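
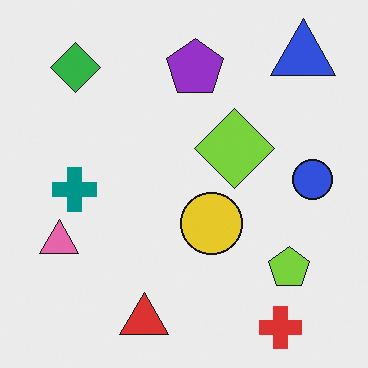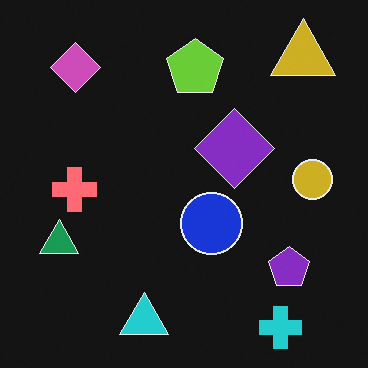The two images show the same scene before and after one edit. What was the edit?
This is the original image color-inverted (negative).

The light background has become dark and every shape's color is its complement — a photographic negative.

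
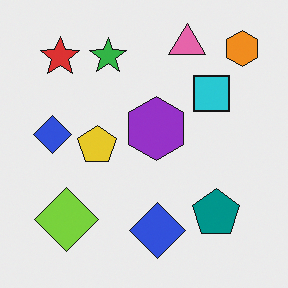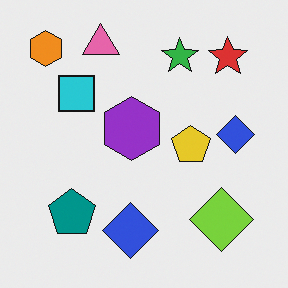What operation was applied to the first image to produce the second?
The transformation is: flipped horizontally (left ↔ right).

The orange hexagon is in the top-right of the first image and the top-left of the second — shapes on opposite sides of the vertical midline have swapped in a mirror flip.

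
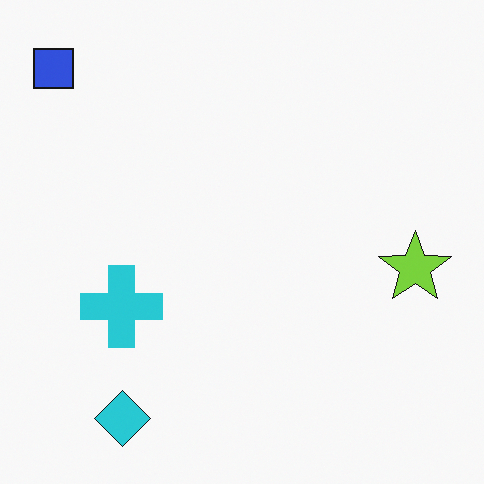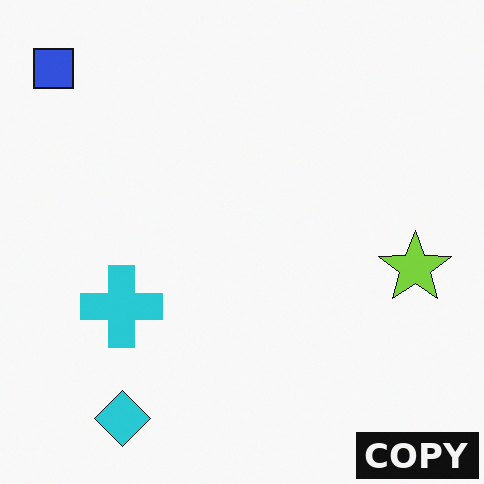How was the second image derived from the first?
Watermarked with the text "COPY" in the lower-right corner.

A dark label reading "COPY" appears in the lower-right corner.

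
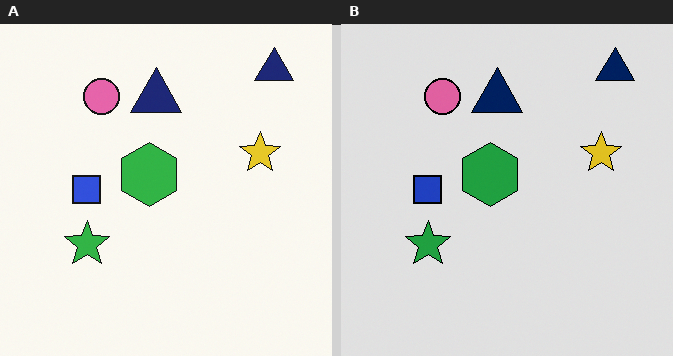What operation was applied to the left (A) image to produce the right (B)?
The transformation is: moderately posterized.

Each flat color has snapped to a coarser quantized level — most visibly, the near-white background has dropped to a flat grey.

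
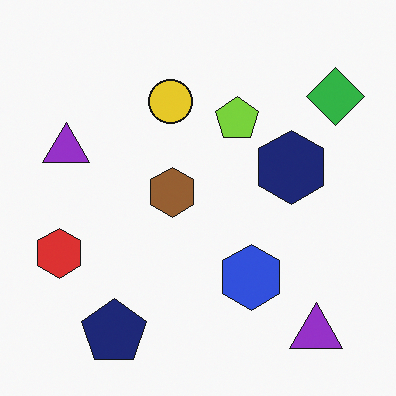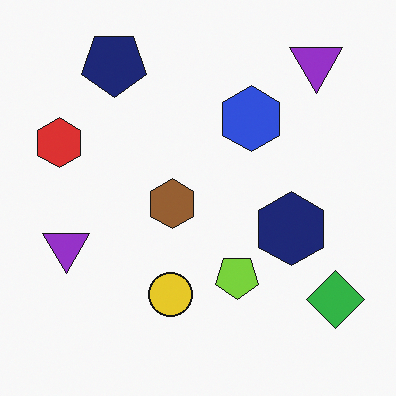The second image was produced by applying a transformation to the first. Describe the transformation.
It was flipped vertically (top ↔ bottom).

The navy pentagon is in the bottom-left of the first image and the top-left of the second — shapes on opposite sides of the horizontal midline have swapped in a mirror flip.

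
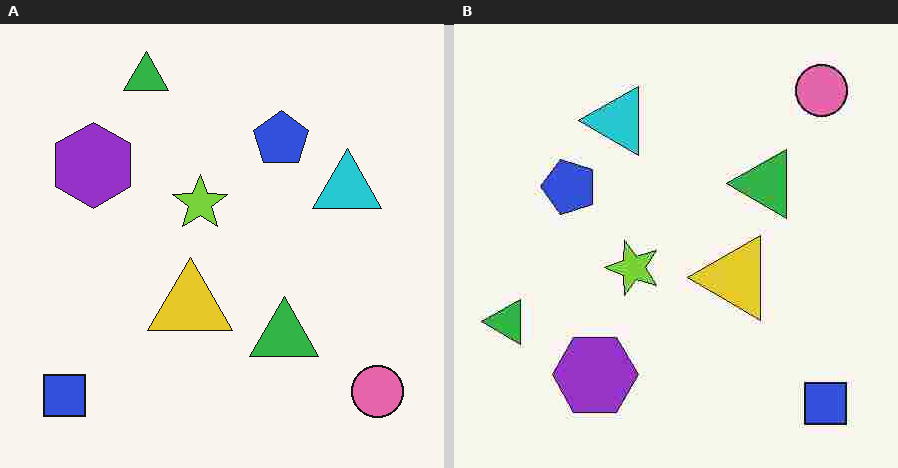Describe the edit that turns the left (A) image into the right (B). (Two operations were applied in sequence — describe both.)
This is the original image heavily JPEG-compressed with obvious blocking artifacts, then rotated 90° counter-clockwise.

Blocky 8×8 compression artifacts appear around shape edges and the flat background shows ringing — characteristic JPEG degradation. The blue square sits in the bottom-left of the left (A) image and the bottom-right of the right (B) — consistent with a whole-image 90° counter-clockwise rotation.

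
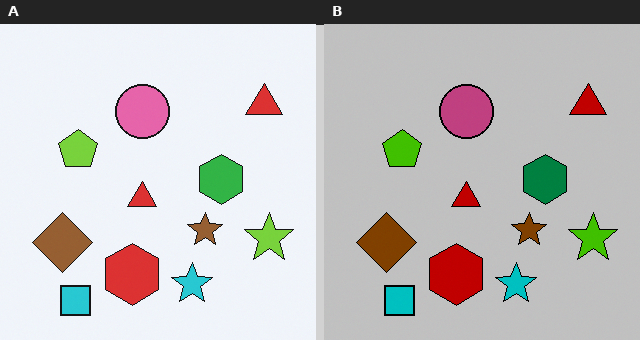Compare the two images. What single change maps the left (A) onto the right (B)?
Aggressively posterized.

Each flat color has snapped to a coarser quantized level — most visibly, the near-white background has dropped to a flat grey.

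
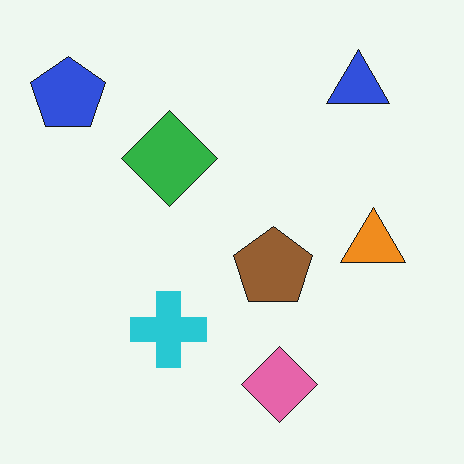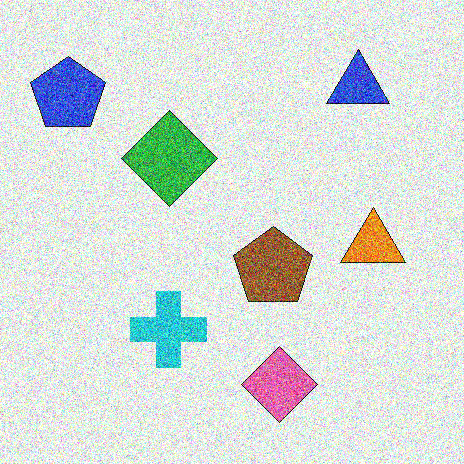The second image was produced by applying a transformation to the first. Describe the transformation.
It was degraded with strong gaussian noise.

Random speckle covers the whole image, including the flat background.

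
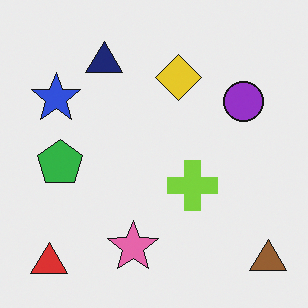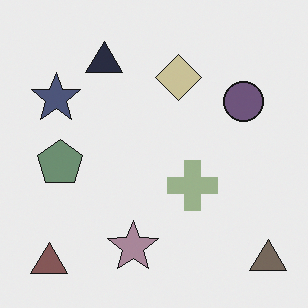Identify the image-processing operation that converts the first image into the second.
The second image is the first heavily desaturated.

All colors are more muted and greyish — a global saturation change.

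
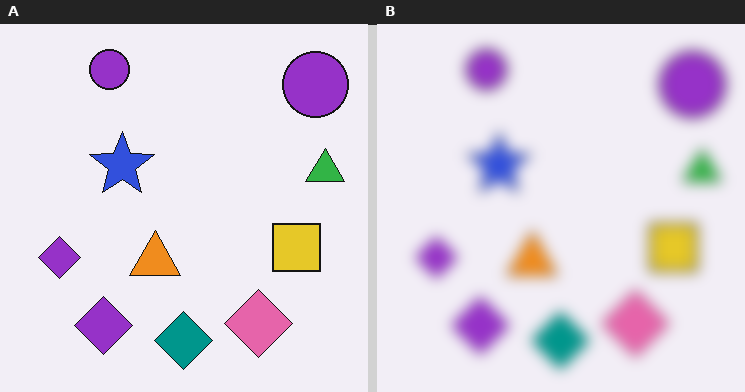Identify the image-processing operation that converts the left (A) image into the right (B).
The transformation is: heavily blurred.

Shape edges and outlines are uniformly softened across the whole image.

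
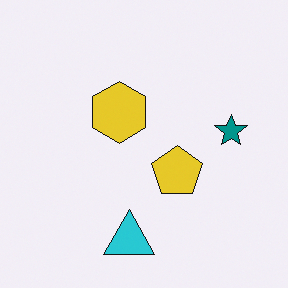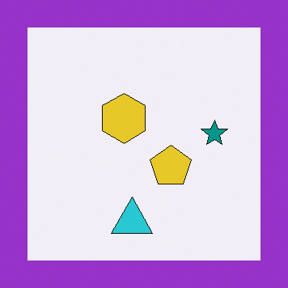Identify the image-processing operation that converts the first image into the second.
The image was framed with a purple border.

A solid purple frame runs around the edge of the second image, with the content slightly shrunk inside it.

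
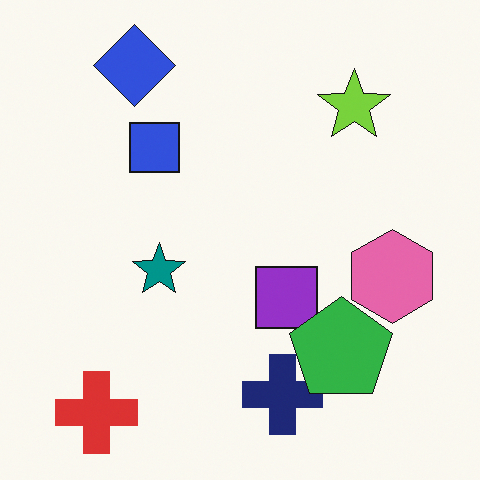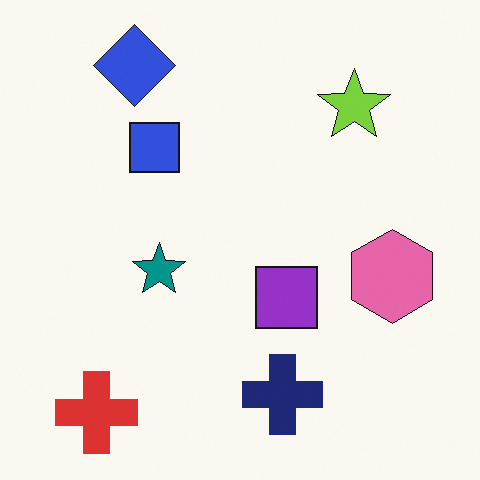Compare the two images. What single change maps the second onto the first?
This is the original image overlaid with an additional green pentagon.

A green pentagon appears in the first image that is absent from the second.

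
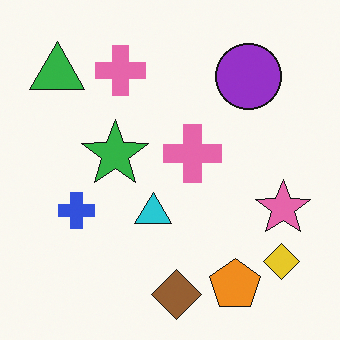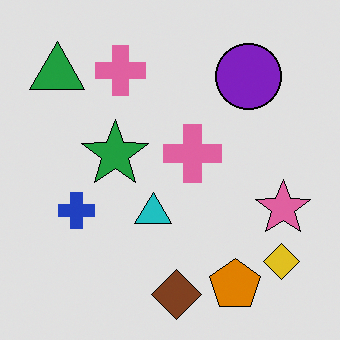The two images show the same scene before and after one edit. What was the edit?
It was posterized to a reduced palette.

Each flat color has snapped to a coarser quantized level — most visibly, the near-white background has dropped to a flat grey.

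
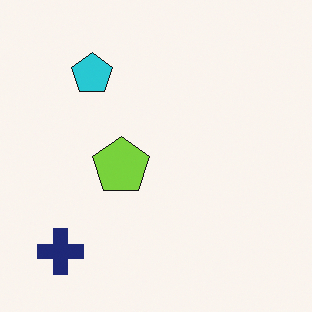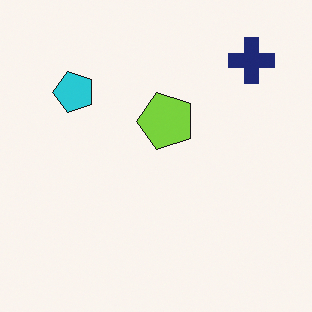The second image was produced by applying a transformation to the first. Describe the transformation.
The image was transposed (reflected across the top-left ↔ bottom-right diagonal).

Shapes have swapped their row and column positions — what was in the top-right is now in the bottom-left — a diagonal reflection.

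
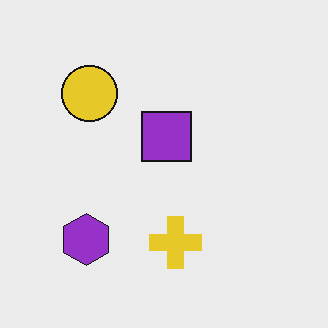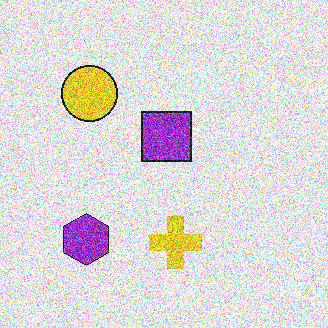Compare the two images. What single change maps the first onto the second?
It was degraded with strong gaussian noise.

Random speckle covers the whole image, including the flat background.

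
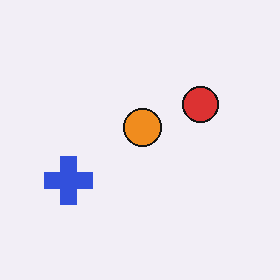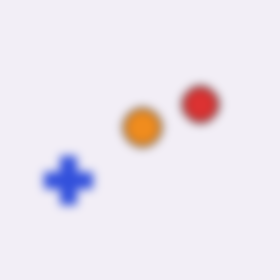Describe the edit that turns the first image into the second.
The transformation is: noticeably gaussian-blurred.

Shape edges and outlines are uniformly softened across the whole image.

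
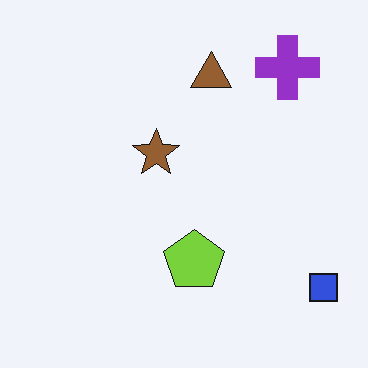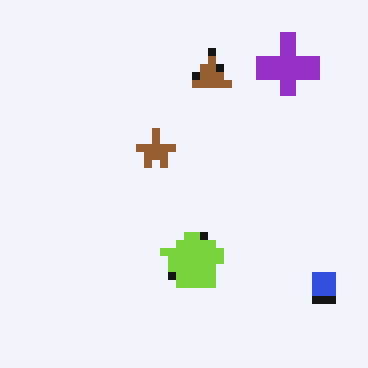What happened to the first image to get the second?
Moderately pixelated.

Shapes are reduced to large square blocks; fine edges and outlines are lost — a downscale-then-upscale (mosaic) effect.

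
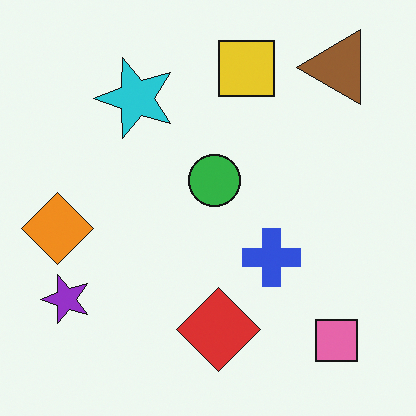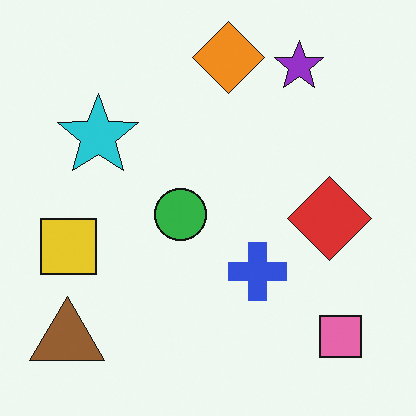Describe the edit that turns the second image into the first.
The transformation is: transposed (reflected across the top-left ↔ bottom-right diagonal).

Shapes have swapped their row and column positions — what was in the top-right is now in the bottom-left — a diagonal reflection.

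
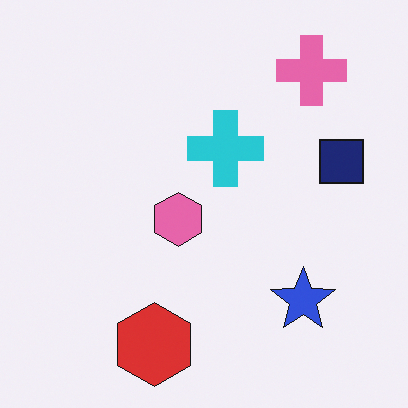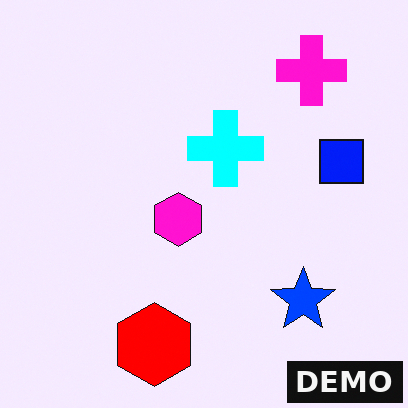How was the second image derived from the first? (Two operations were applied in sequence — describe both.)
The second image is the first heavily oversaturated, then watermarked with the text "DEMO" in the lower-right corner.

All colors are more vivid — a global saturation change. A dark label reading "DEMO" appears in the lower-right corner.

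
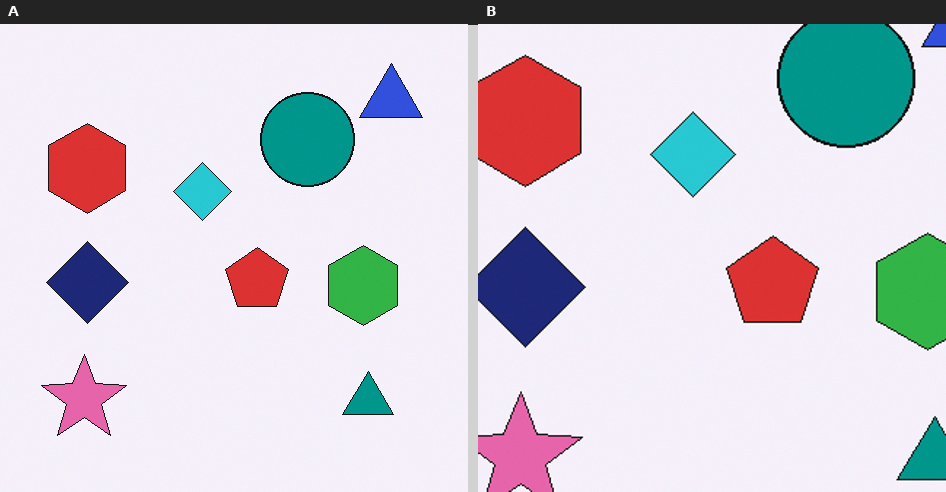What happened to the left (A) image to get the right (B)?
This is the original image cropped to a modestly smaller region and rescaled.

The visible shapes are larger and the field of view is narrower; shapes near the original edges may be partly or wholly outside the frame — a crop-and-rescale.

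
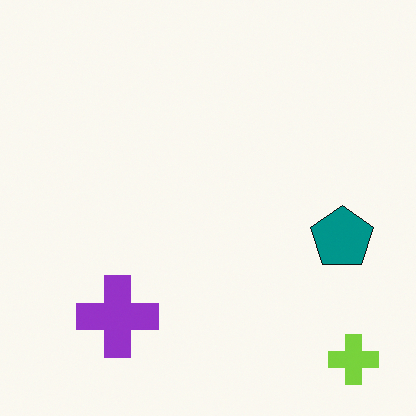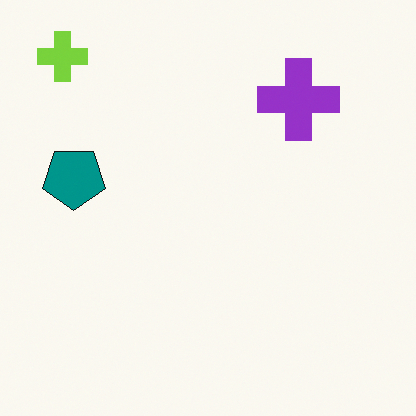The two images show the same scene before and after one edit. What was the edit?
It was rotated 180°.

The lime cross sits in the bottom-right of the first image and the top-left of the second — consistent with a whole-image 180° rotation.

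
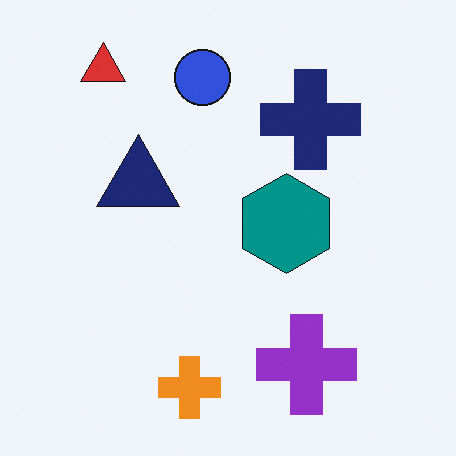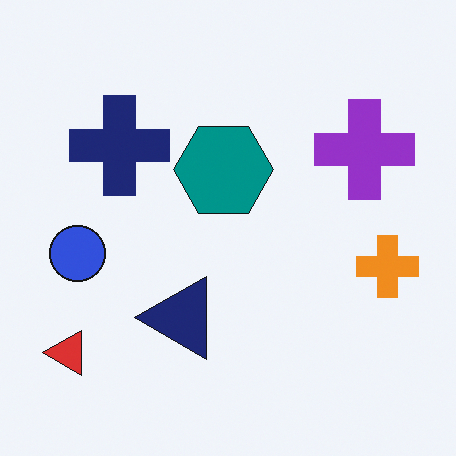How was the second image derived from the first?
Rotated 90° counter-clockwise.

The red triangle sits in the top-left of the first image and the bottom-left of the second — consistent with a whole-image 90° counter-clockwise rotation.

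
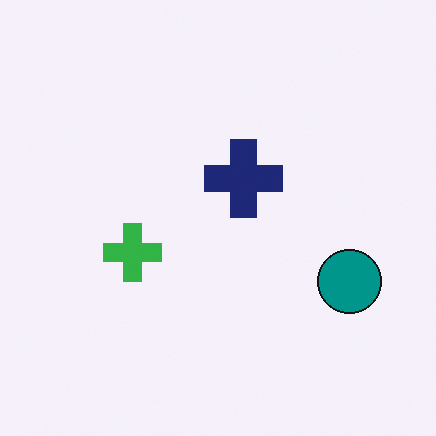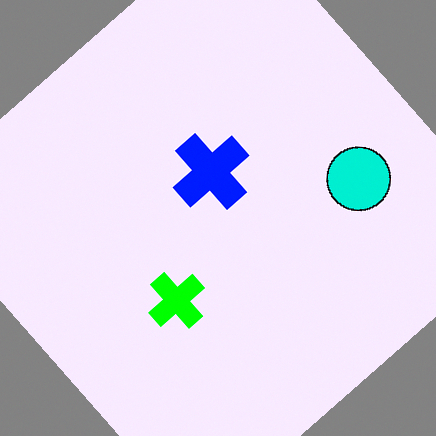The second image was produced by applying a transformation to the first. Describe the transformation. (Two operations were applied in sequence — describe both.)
The image was rotated counter-clockwise by a large amount — several tens of degrees, then heavily oversaturated.

Every shape is tilted by the same angle and the image corners show triangular fill wedges — a whole-image rotation by a non-right angle. All colors are more vivid — a global saturation change.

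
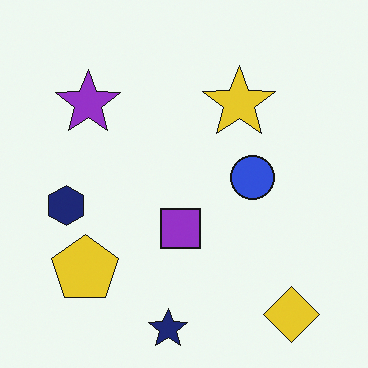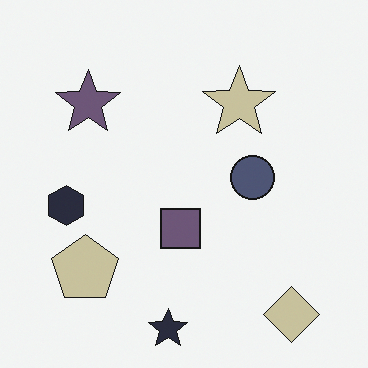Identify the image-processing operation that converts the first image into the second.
The image was made much more muted (saturation change).

All colors are more muted and greyish — a global saturation change.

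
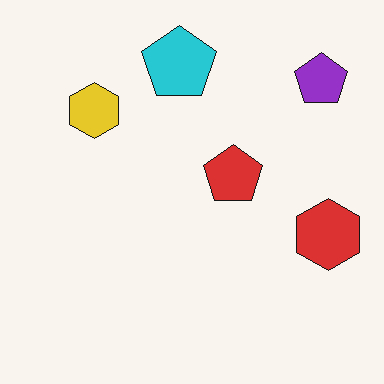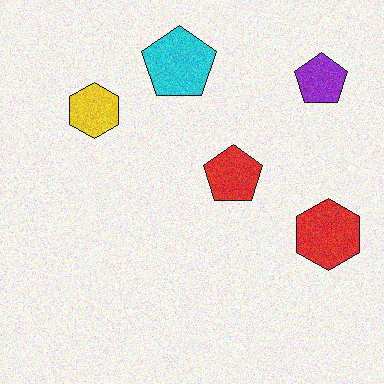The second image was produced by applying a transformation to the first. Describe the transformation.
Degraded with moderate additive noise.

Random speckle covers the whole image, including the flat background.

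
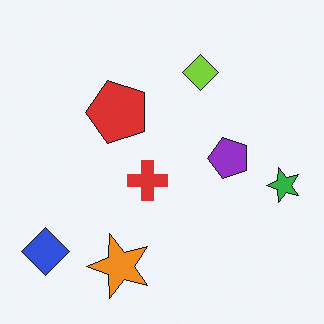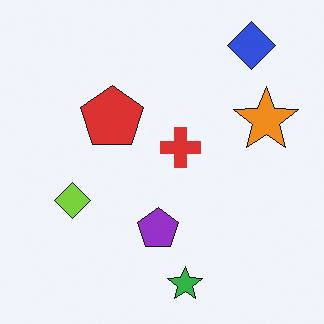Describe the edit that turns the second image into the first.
The image was transposed (reflected across the top-left ↔ bottom-right diagonal).

Shapes have swapped their row and column positions — what was in the top-right is now in the bottom-left — a diagonal reflection.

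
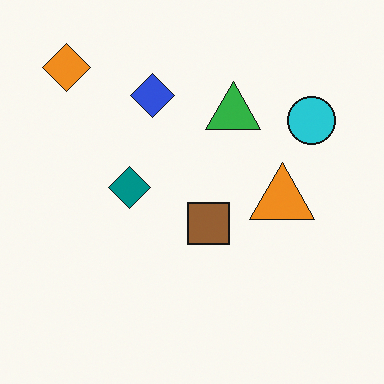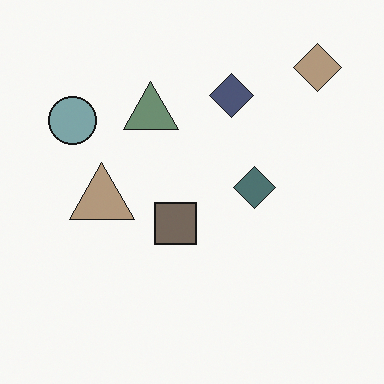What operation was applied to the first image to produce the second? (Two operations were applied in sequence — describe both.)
The second image is the first heavily desaturated, then flipped horizontally (left ↔ right).

All colors are more muted and greyish — a global saturation change. The orange diamond is in the top-left of the first image and the top-right of the second — shapes on opposite sides of the vertical midline have swapped in a mirror flip.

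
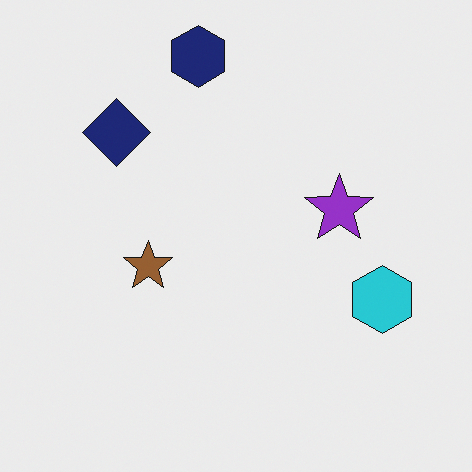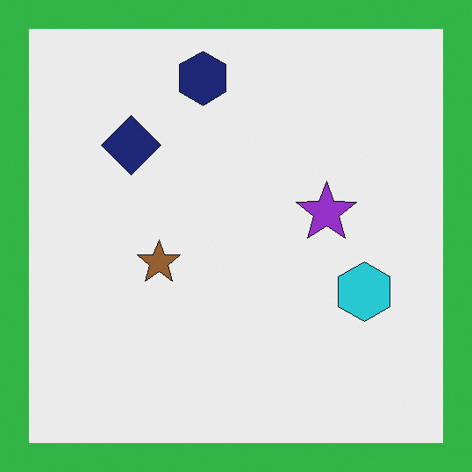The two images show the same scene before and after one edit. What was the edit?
The second image is the first framed with a green border.

A solid green frame runs around the edge of the second image, with the content slightly shrunk inside it.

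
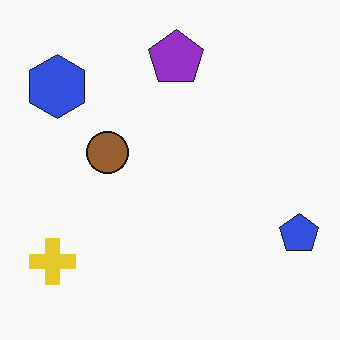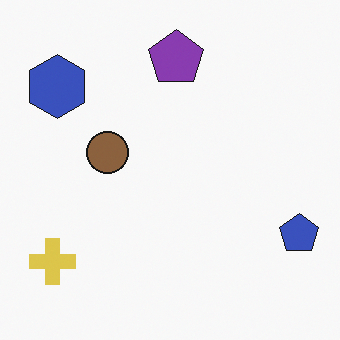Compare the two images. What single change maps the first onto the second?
The transformation is: slightly desaturated.

All colors are more muted and greyish — a global saturation change.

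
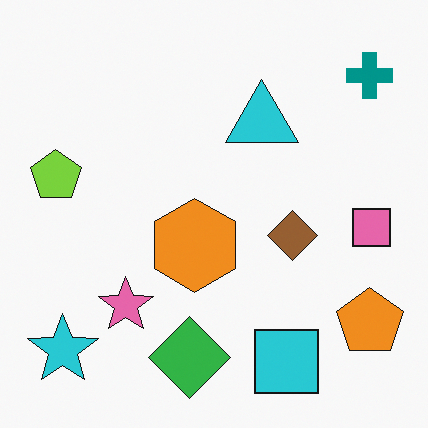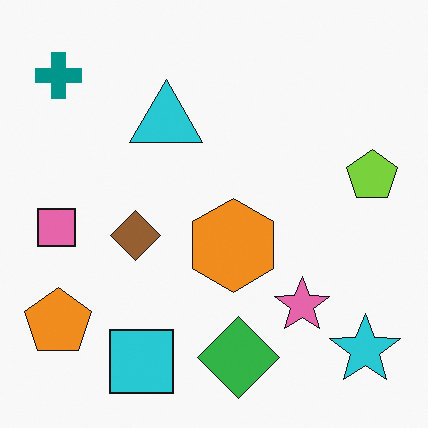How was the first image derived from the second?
The image was flipped horizontally (left ↔ right).

The pink square is in the left of the second image and the right of the first — shapes on opposite sides of the vertical midline have swapped in a mirror flip.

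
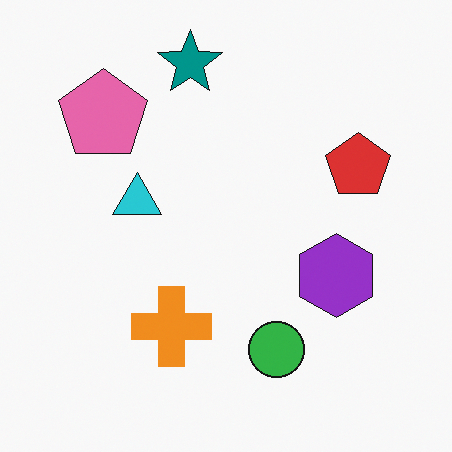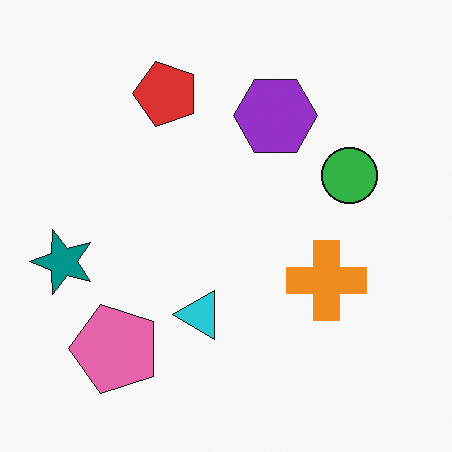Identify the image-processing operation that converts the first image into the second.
The transformation is: rotated 90° counter-clockwise.

The teal star sits in the top of the first image and the left of the second — consistent with a whole-image 90° counter-clockwise rotation.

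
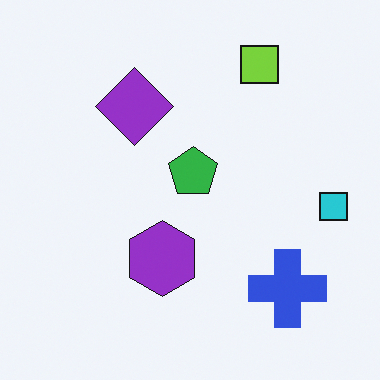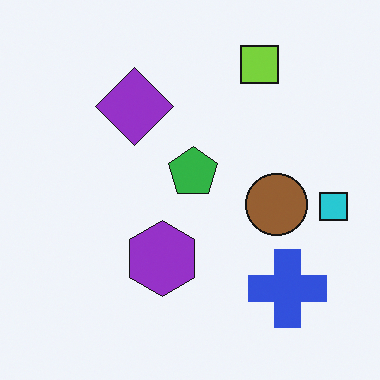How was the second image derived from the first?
This is the original image overlaid with an additional brown circle.

A brown circle appears in the second image that is absent from the first.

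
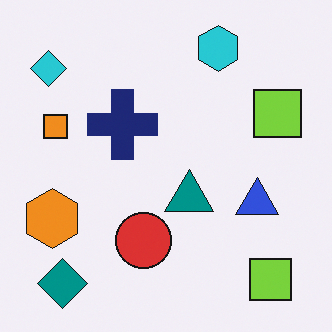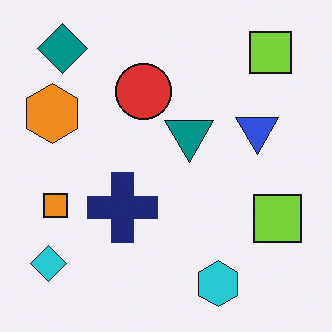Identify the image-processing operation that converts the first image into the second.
This is the original image flipped vertically (top ↔ bottom).

The cyan hexagon is in the top of the first image and the bottom of the second — shapes on opposite sides of the horizontal midline have swapped in a mirror flip.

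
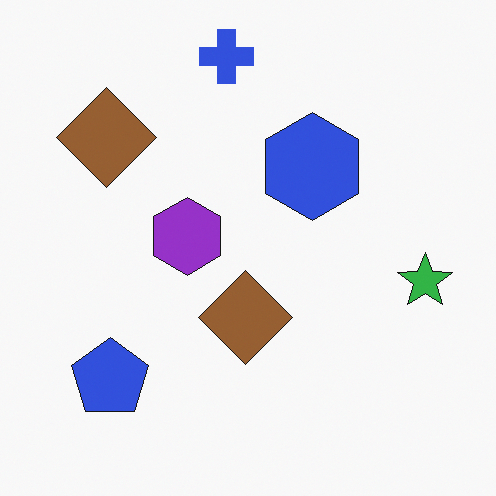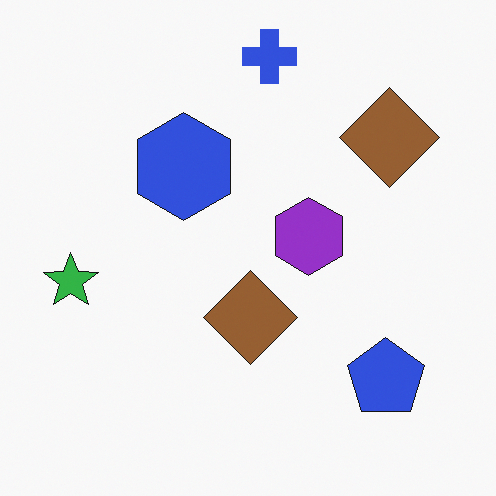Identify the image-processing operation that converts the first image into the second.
This is the original image flipped horizontally (left ↔ right).

The green star is in the right of the first image and the left of the second — shapes on opposite sides of the vertical midline have swapped in a mirror flip.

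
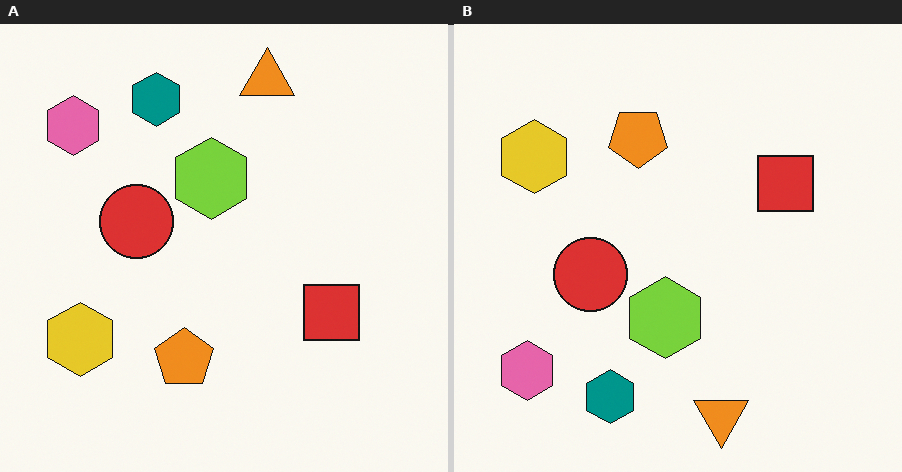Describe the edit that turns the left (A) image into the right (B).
It was flipped vertically (top ↔ bottom).

The orange triangle is in the top of the left (A) image and the bottom of the right (B) — shapes on opposite sides of the horizontal midline have swapped in a mirror flip.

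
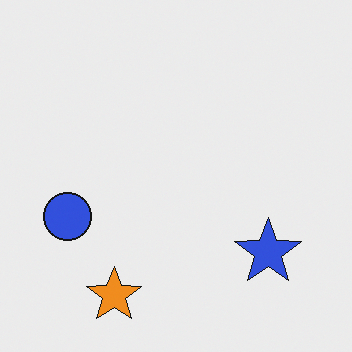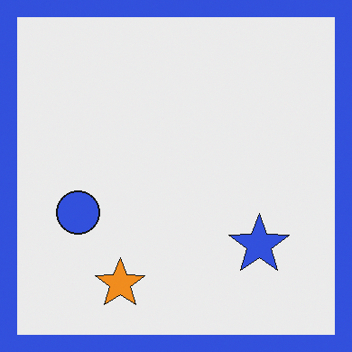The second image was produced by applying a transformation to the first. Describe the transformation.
This is the original image framed with a blue border.

A solid blue frame runs around the edge of the second image, with the content slightly shrunk inside it.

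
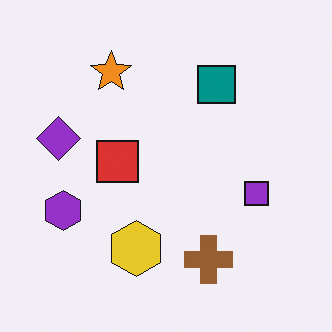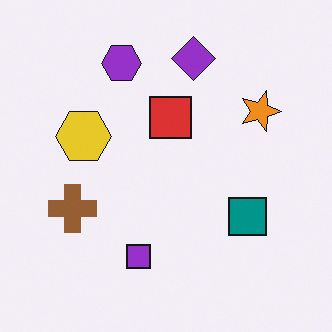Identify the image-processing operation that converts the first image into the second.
Rotated 90° clockwise.

The purple hexagon sits in the left of the first image and the top of the second — consistent with a whole-image 90° clockwise rotation.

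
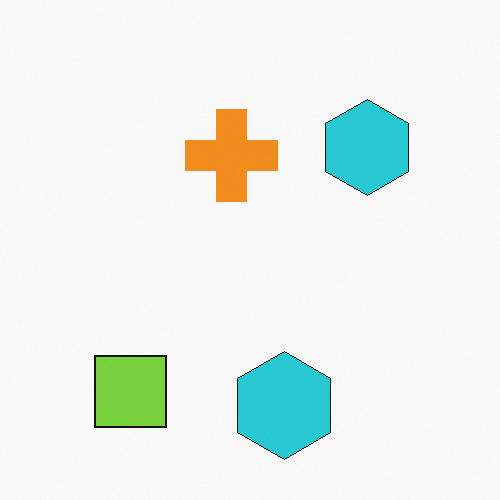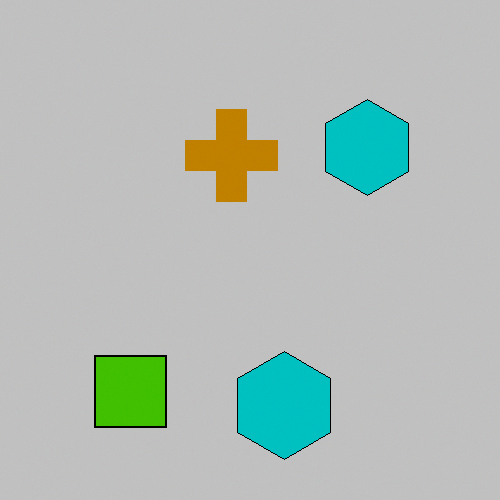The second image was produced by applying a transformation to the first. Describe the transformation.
The second image is the first aggressively posterized.

Each flat color has snapped to a coarser quantized level — most visibly, the near-white background has dropped to a flat grey.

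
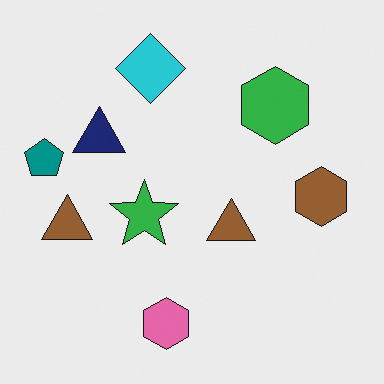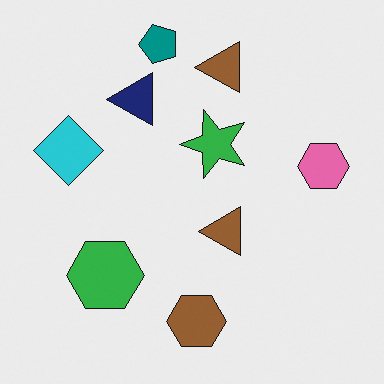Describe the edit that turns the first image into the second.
The image was transposed (reflected across the top-left ↔ bottom-right diagonal).

Shapes have swapped their row and column positions — what was in the top-right is now in the bottom-left — a diagonal reflection.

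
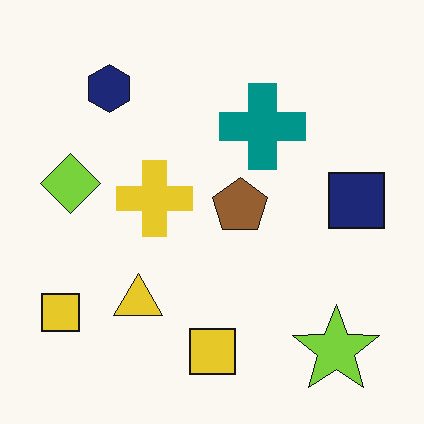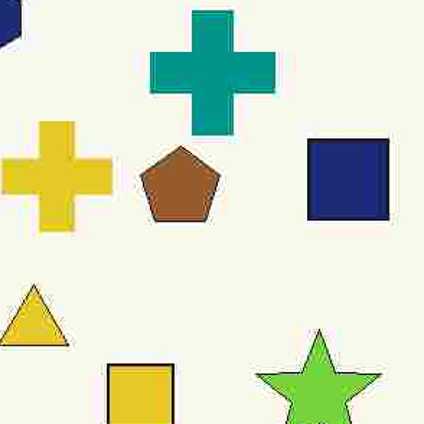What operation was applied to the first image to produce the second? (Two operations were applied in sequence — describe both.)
It was heavily JPEG-compressed with obvious blocking artifacts, then cropped to a modestly smaller region and rescaled.

Blocky 8×8 compression artifacts appear around shape edges and the flat background shows ringing — characteristic JPEG degradation. The visible shapes are larger and the field of view is narrower; shapes near the original edges may be partly or wholly outside the frame — a crop-and-rescale.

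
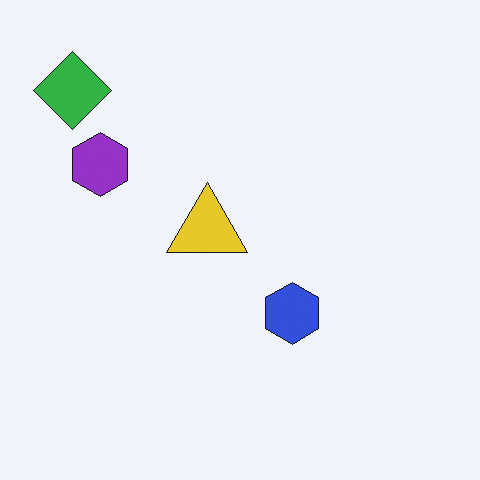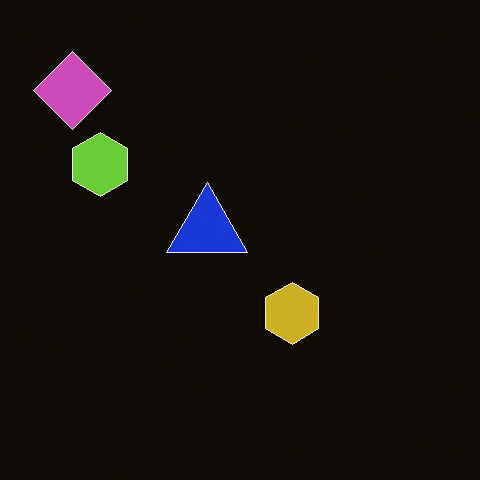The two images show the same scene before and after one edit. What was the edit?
Color-inverted (negative).

The light background has become dark and every shape's color is its complement — a photographic negative.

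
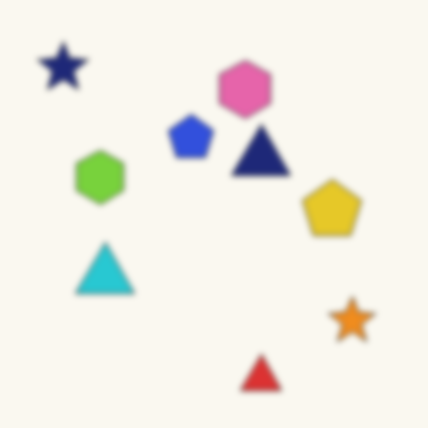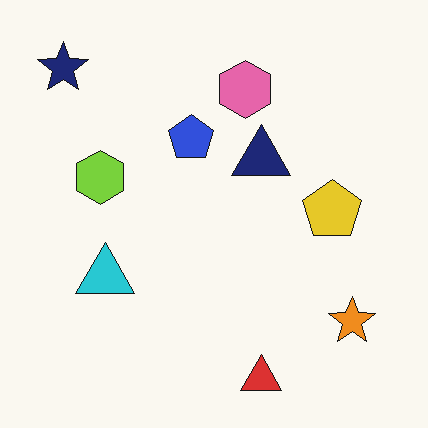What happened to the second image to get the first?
The transformation is: moderately blurred.

Shape edges and outlines are uniformly softened across the whole image.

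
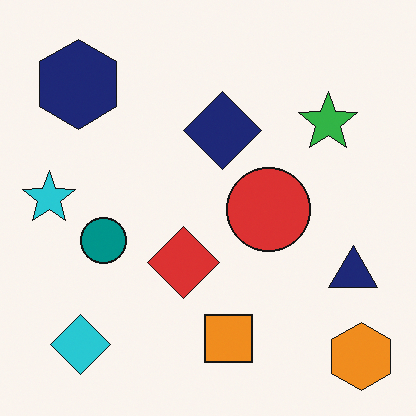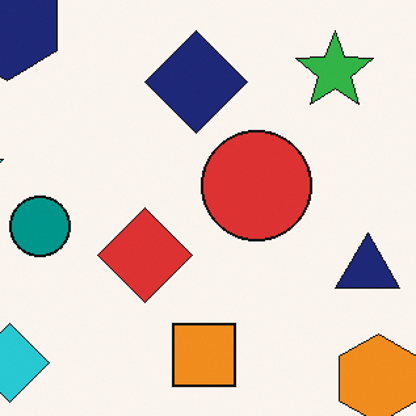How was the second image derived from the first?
The transformation is: cropped slightly and scaled back up.

The visible shapes are larger and the field of view is narrower; shapes near the original edges may be partly or wholly outside the frame — a crop-and-rescale.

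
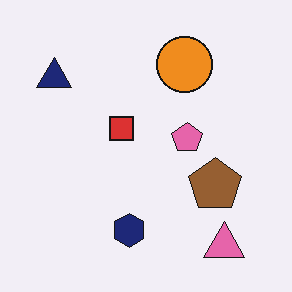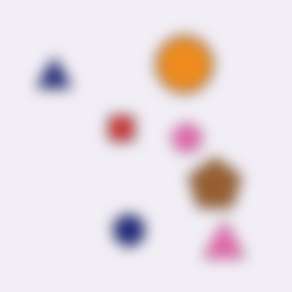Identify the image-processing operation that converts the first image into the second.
This is the original image heavily blurred.

Shape edges and outlines are uniformly softened across the whole image.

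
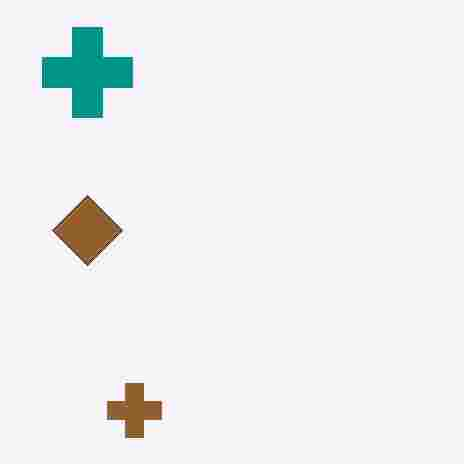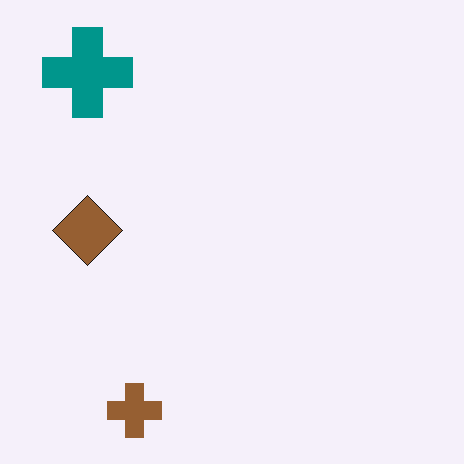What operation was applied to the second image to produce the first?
This is the original image degraded with heavy JPEG compression.

Blocky 8×8 compression artifacts appear around shape edges and the flat background shows ringing — characteristic JPEG degradation.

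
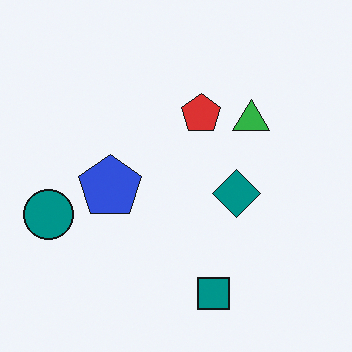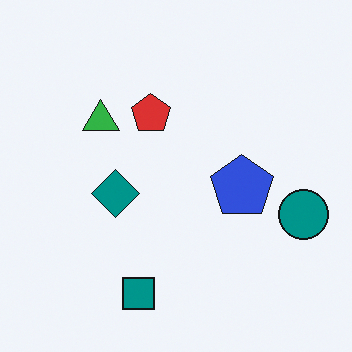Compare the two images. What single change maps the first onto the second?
This is the original image flipped horizontally (left ↔ right).

The teal circle is in the left of the first image and the right of the second — shapes on opposite sides of the vertical midline have swapped in a mirror flip.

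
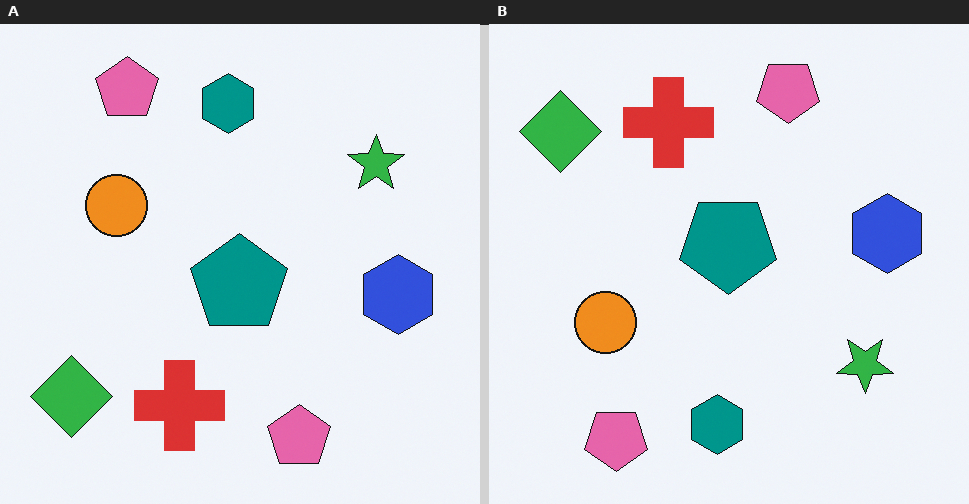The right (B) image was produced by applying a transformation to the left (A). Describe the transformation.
The right (B) image is the left (A) flipped vertically (top ↔ bottom).

The teal hexagon is in the top of the left (A) image and the bottom of the right (B) — shapes on opposite sides of the horizontal midline have swapped in a mirror flip.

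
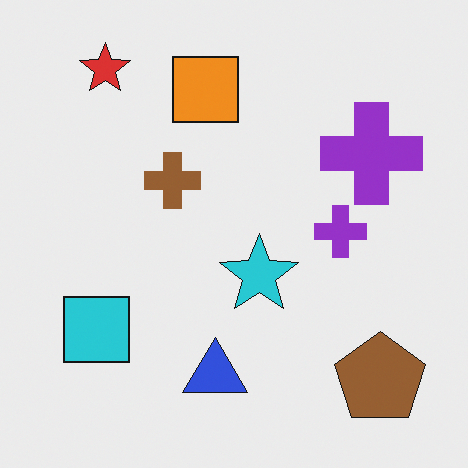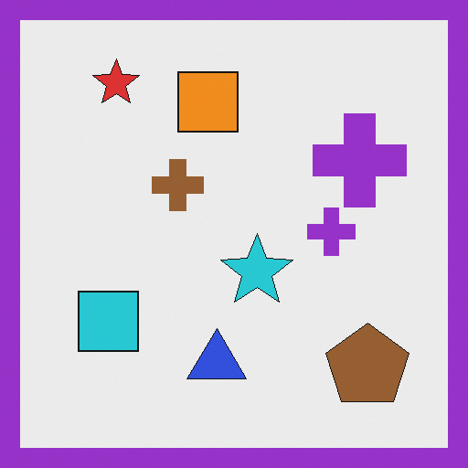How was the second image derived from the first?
This is the original image framed with a purple border.

A solid purple frame runs around the edge of the second image, with the content slightly shrunk inside it.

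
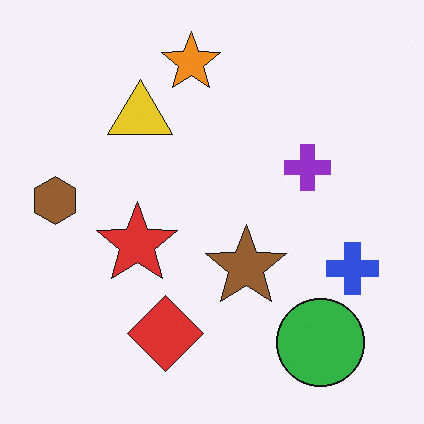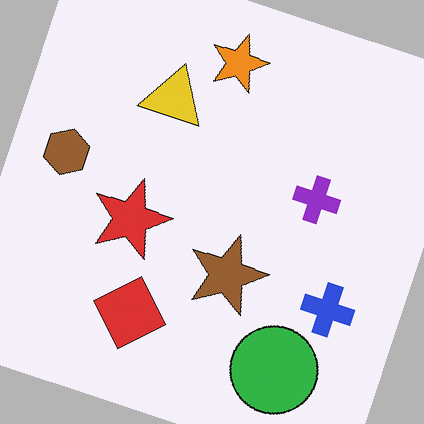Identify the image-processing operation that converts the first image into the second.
The second image is the first rotated clockwise by a moderate amount.

Every shape is tilted by the same angle and the image corners show triangular fill wedges — a whole-image rotation by a non-right angle.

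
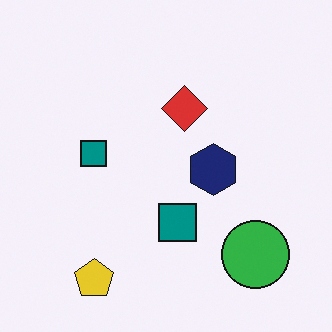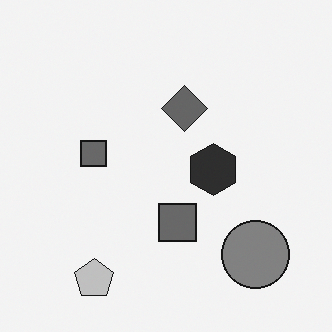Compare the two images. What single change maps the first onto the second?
It was converted to grayscale.

All color is removed — every shape is now a shade of grey.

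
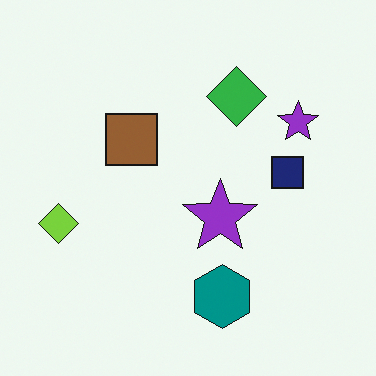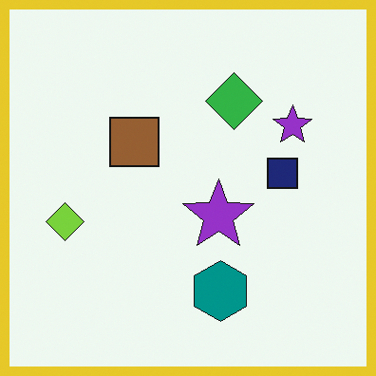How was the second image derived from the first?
The second image is the first framed with a yellow border.

A solid yellow frame runs around the edge of the second image, with the content slightly shrunk inside it.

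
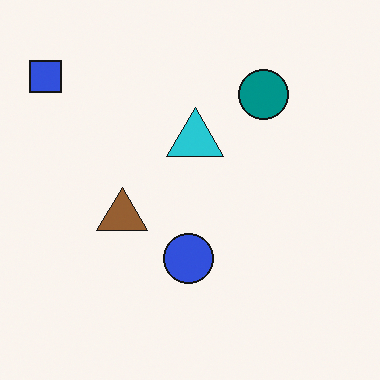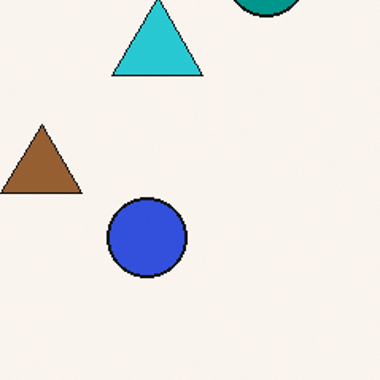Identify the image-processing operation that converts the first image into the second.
Cropped to a modestly smaller region and rescaled.

The visible shapes are larger and the field of view is narrower; shapes near the original edges may be partly or wholly outside the frame — a crop-and-rescale.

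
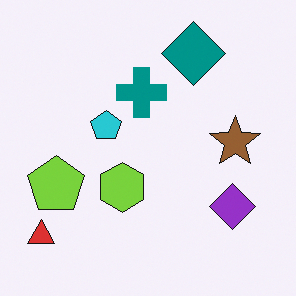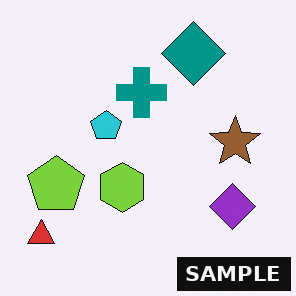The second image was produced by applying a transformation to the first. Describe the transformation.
Watermarked with the text "SAMPLE" in the lower-right corner.

A dark label reading "SAMPLE" appears in the lower-right corner.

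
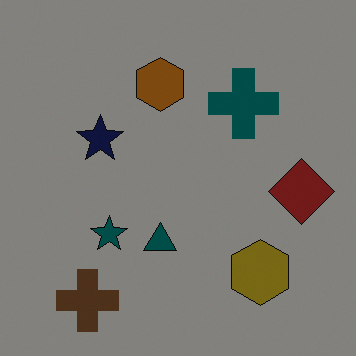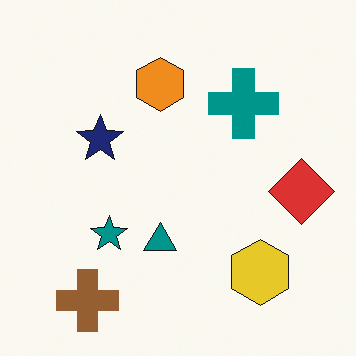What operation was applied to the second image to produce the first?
This is the original image noticeably darkened.

Every pixel — background and shapes alike — is uniformly darkened.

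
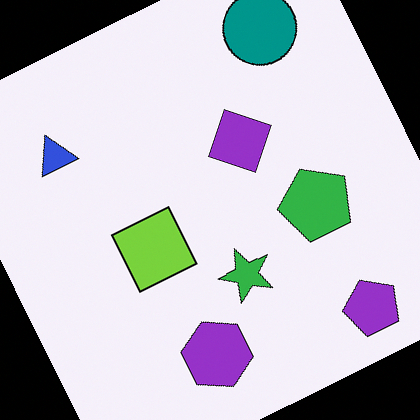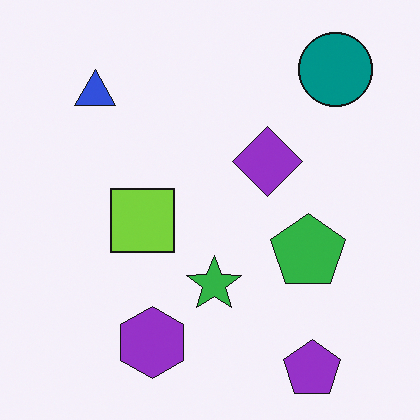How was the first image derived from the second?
The transformation is: rotated counter-clockwise by a clearly visible amount.

Every shape is tilted by the same angle and the image corners show triangular fill wedges — a whole-image rotation by a non-right angle.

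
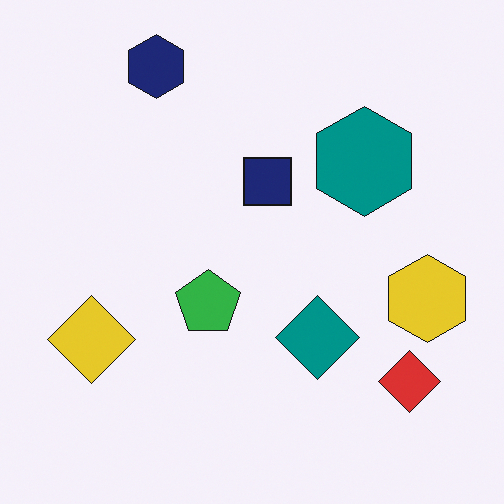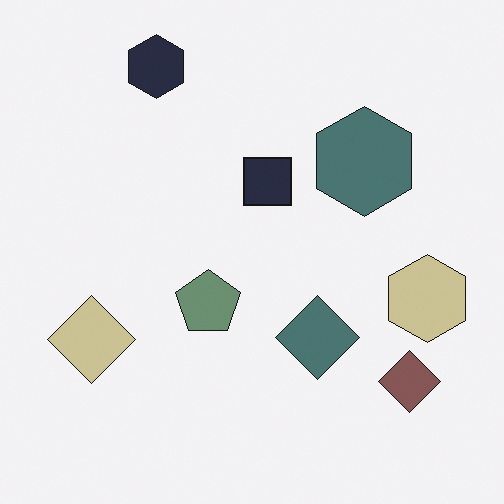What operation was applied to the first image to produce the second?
It was heavily desaturated.

All colors are more muted and greyish — a global saturation change.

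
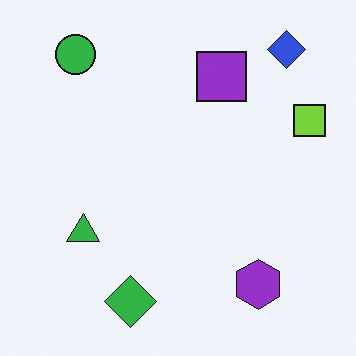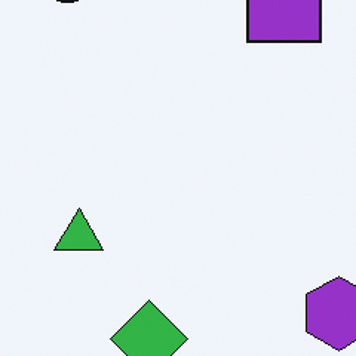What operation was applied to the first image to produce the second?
The transformation is: cropped to a modestly smaller region and rescaled.

The visible shapes are larger and the field of view is narrower; shapes near the original edges may be partly or wholly outside the frame — a crop-and-rescale.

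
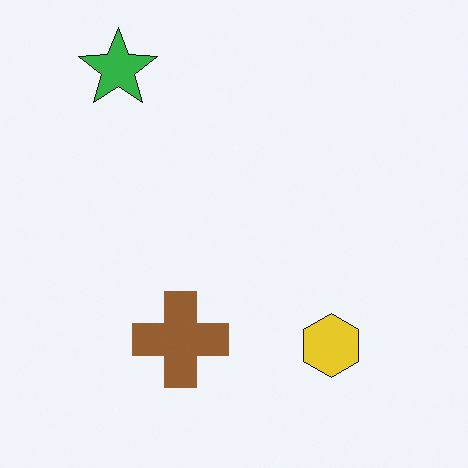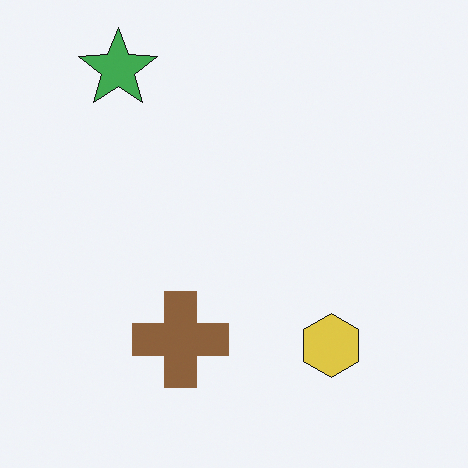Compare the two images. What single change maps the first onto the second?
It was slightly desaturated.

All colors are more muted and greyish — a global saturation change.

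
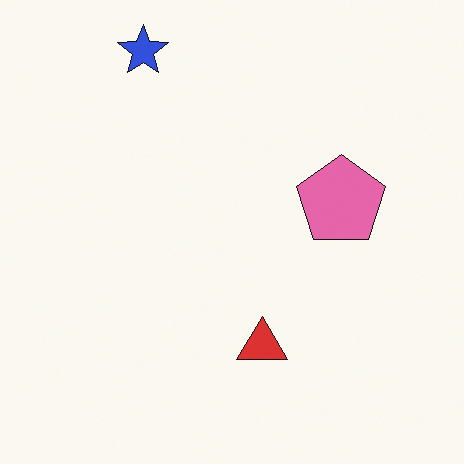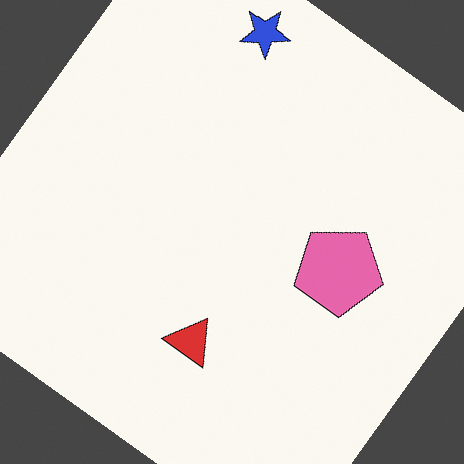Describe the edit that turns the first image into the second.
This is the original image rotated clockwise by a large amount — several tens of degrees.

Every shape is tilted by the same angle and the image corners show triangular fill wedges — a whole-image rotation by a non-right angle.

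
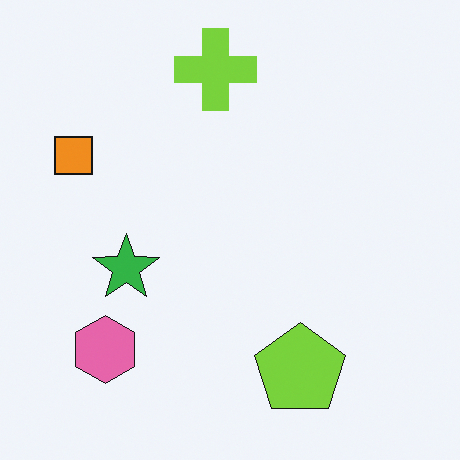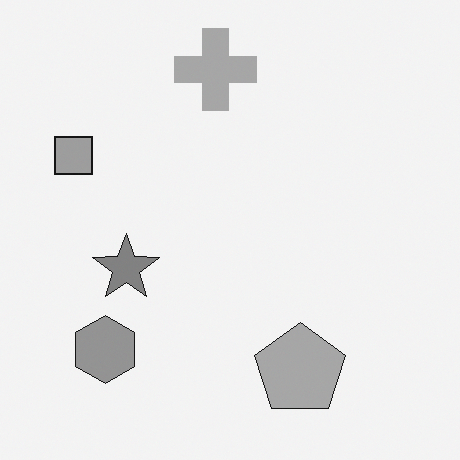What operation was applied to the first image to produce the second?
The image was converted to grayscale.

All color is removed — every shape is now a shade of grey.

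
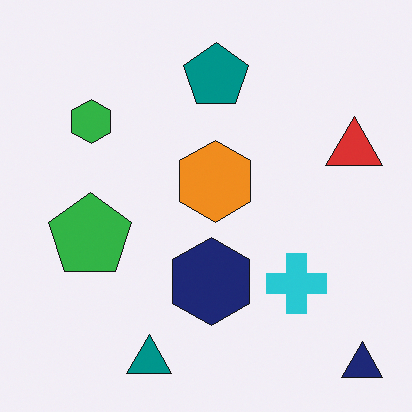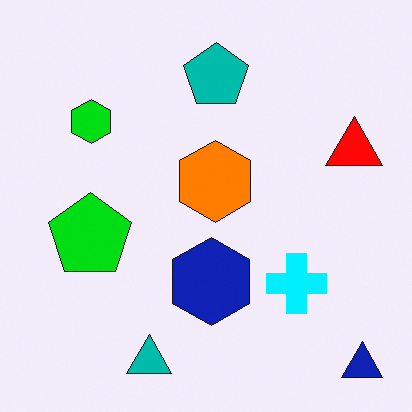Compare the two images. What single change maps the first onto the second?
The second image is the first made much more vivid (saturation change).

All colors are more vivid — a global saturation change.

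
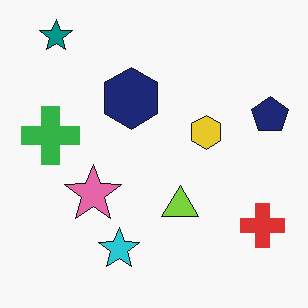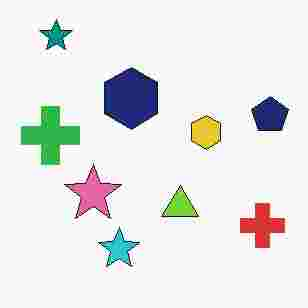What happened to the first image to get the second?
This is the original image heavily JPEG-compressed with obvious blocking artifacts.

Blocky 8×8 compression artifacts appear around shape edges and the flat background shows ringing — characteristic JPEG degradation.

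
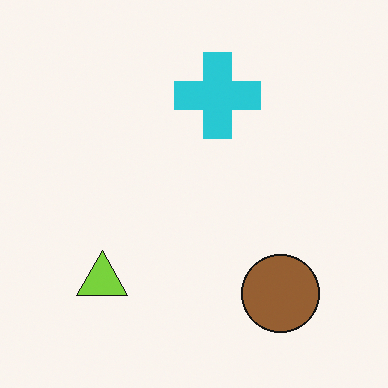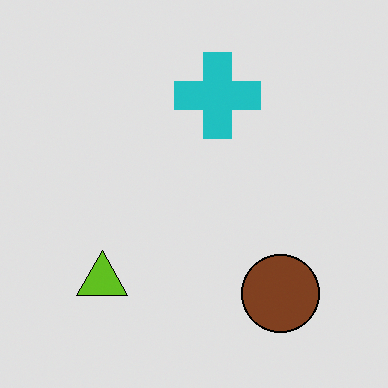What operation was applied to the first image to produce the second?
This is the original image moderately posterized.

Each flat color has snapped to a coarser quantized level — most visibly, the near-white background has dropped to a flat grey.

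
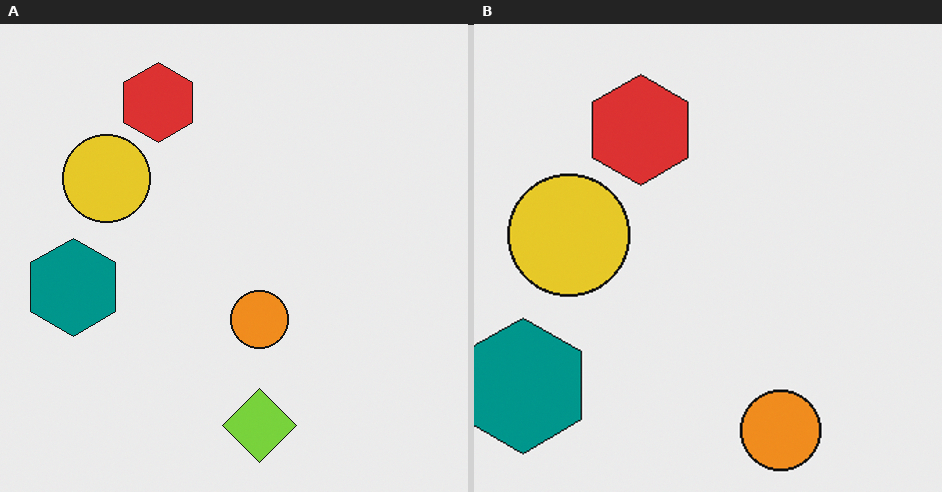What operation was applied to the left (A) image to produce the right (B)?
The image was cropped slightly and scaled back up.

The visible shapes are larger and the field of view is narrower; shapes near the original edges may be partly or wholly outside the frame — a crop-and-rescale.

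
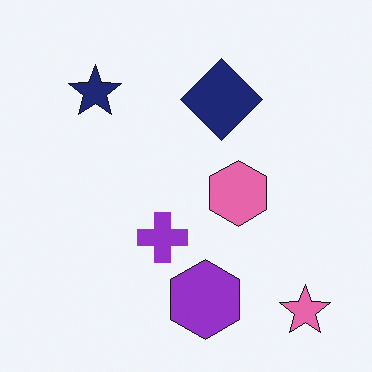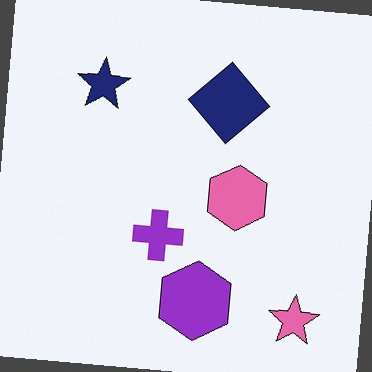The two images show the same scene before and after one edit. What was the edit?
The image was rotated clockwise by a small amount.

Every shape is tilted by the same angle and the image corners show triangular fill wedges — a whole-image rotation by a non-right angle.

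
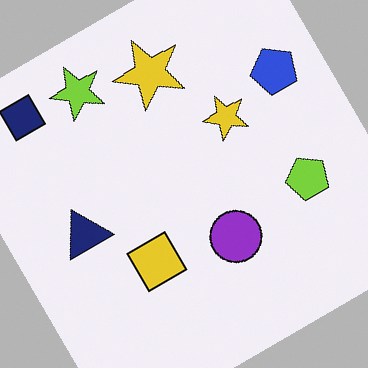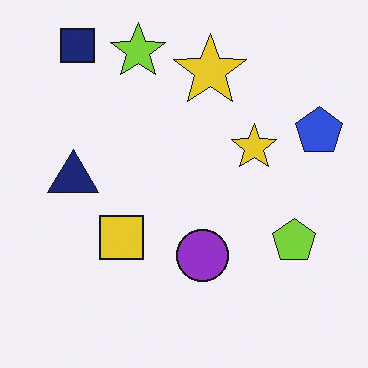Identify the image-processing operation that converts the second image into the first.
It was rotated counter-clockwise by a large amount — several tens of degrees.

Every shape is tilted by the same angle and the image corners show triangular fill wedges — a whole-image rotation by a non-right angle.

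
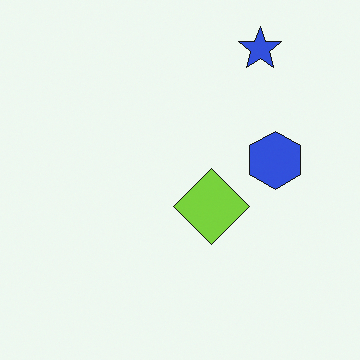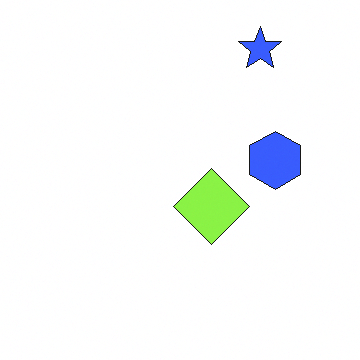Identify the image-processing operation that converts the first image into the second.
The transformation is: brightened a little.

Every pixel — background and shapes alike — is uniformly brightened.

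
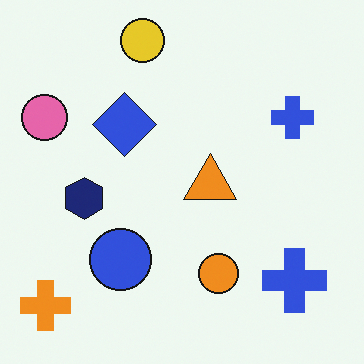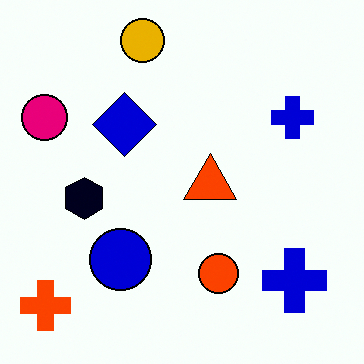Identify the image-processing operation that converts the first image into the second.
This is the original image boosted in contrast.

Tones are pushed away from mid-grey across the whole image — a global contrast change.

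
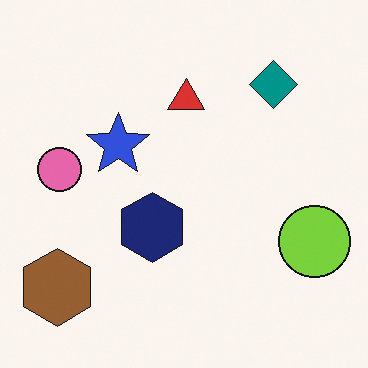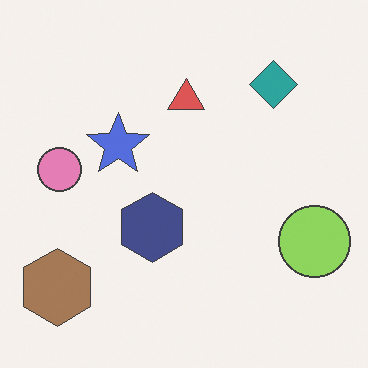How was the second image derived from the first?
It was given slightly reduced contrast.

Tones are pushed toward mid-grey across the whole image — a global contrast change.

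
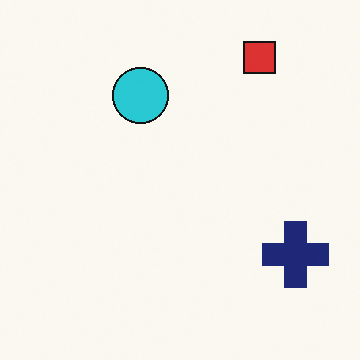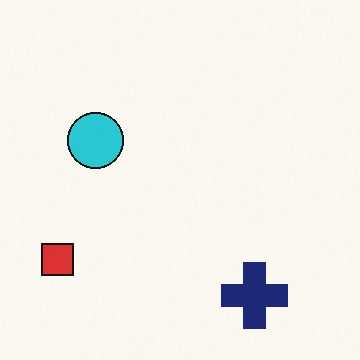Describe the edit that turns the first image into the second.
Transposed (reflected across the top-left ↔ bottom-right diagonal).

Shapes have swapped their row and column positions — what was in the top-right is now in the bottom-left — a diagonal reflection.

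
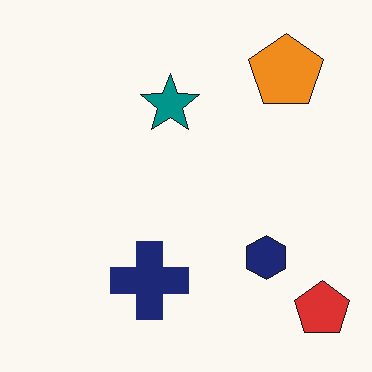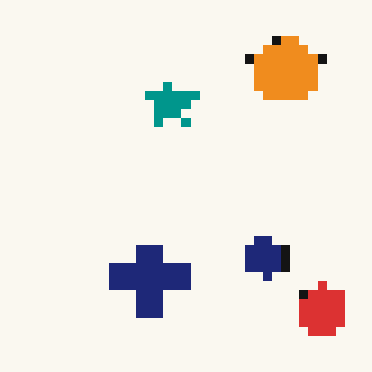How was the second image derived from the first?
It was coarsely pixelated.

Shapes are reduced to large square blocks; fine edges and outlines are lost — a downscale-then-upscale (mosaic) effect.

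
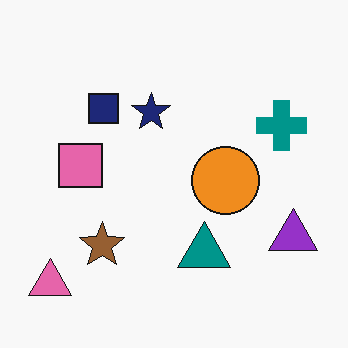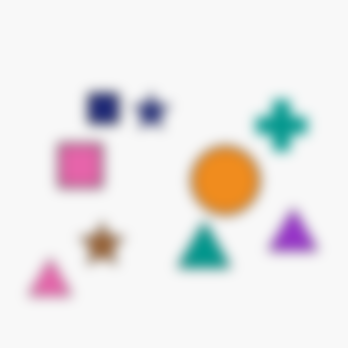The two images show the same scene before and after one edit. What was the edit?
The second image is the first strongly gaussian-blurred.

Shape edges and outlines are uniformly softened across the whole image.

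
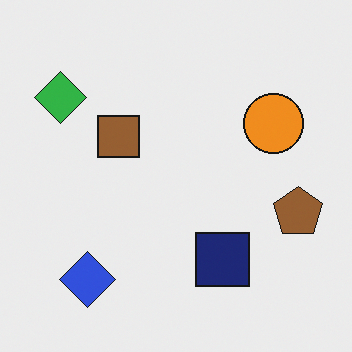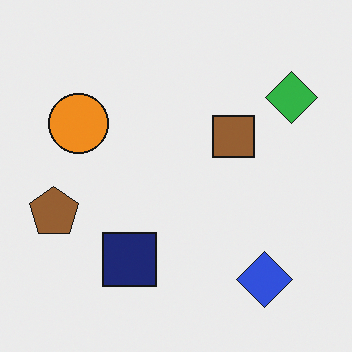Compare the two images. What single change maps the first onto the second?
The image was flipped horizontally (left ↔ right).

The brown pentagon is in the right of the first image and the left of the second — shapes on opposite sides of the vertical midline have swapped in a mirror flip.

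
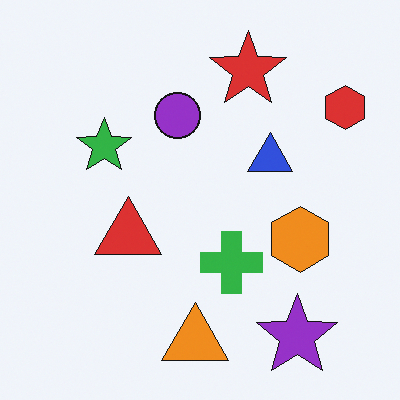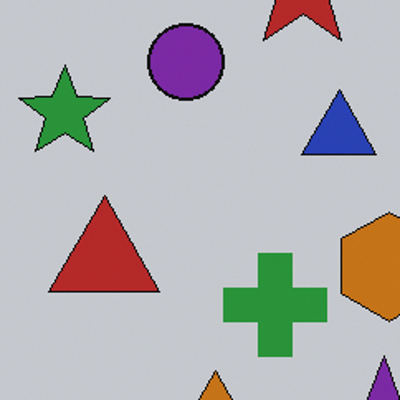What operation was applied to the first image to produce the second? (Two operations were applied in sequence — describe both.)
The second image is the first darkened a little, then cropped tightly and scaled back up.

Every pixel — background and shapes alike — is uniformly darkened. The visible shapes are larger and the field of view is narrower; shapes near the original edges may be partly or wholly outside the frame — a crop-and-rescale.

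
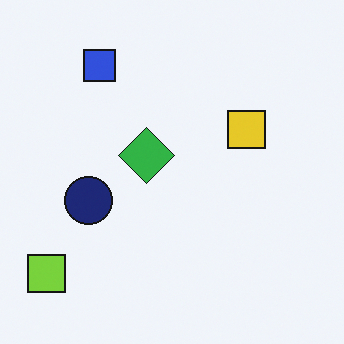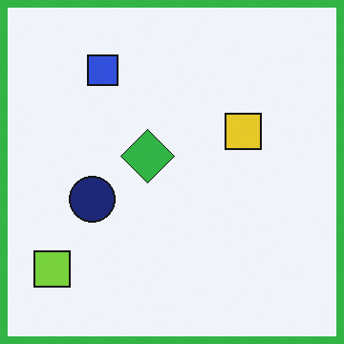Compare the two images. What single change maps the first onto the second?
The image was framed with a green border.

A solid green frame runs around the edge of the second image, with the content slightly shrunk inside it.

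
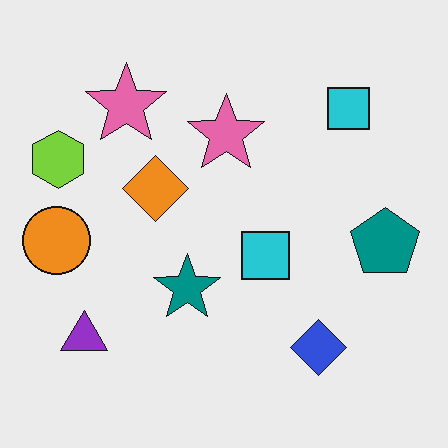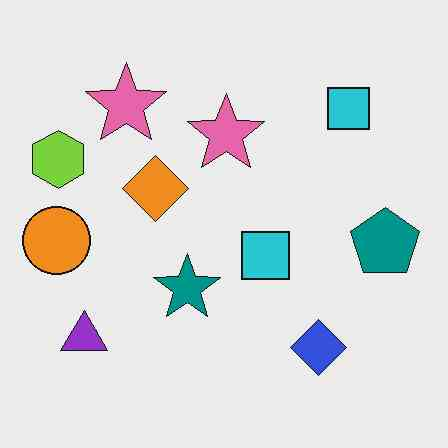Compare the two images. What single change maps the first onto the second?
The image was given moderate JPEG compression.

Blocky 8×8 compression artifacts appear around shape edges and the flat background shows ringing — characteristic JPEG degradation.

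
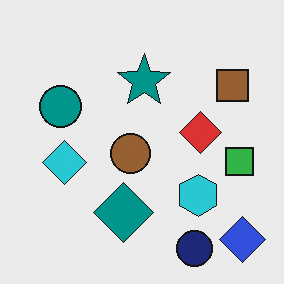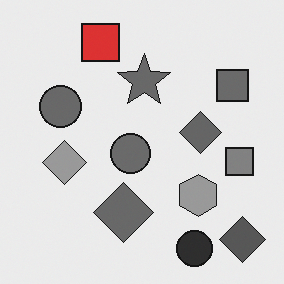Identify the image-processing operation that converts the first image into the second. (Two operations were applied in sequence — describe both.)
This is the original image converted to grayscale, then overlaid with an additional red square.

All color is removed — every shape is now a shade of grey. A red square appears in the second image that is absent from the first.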